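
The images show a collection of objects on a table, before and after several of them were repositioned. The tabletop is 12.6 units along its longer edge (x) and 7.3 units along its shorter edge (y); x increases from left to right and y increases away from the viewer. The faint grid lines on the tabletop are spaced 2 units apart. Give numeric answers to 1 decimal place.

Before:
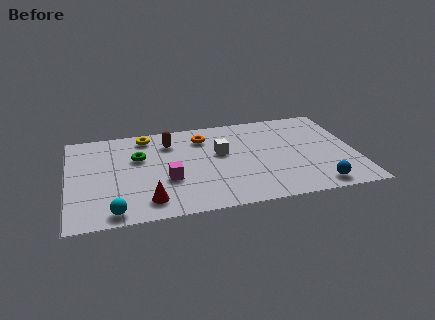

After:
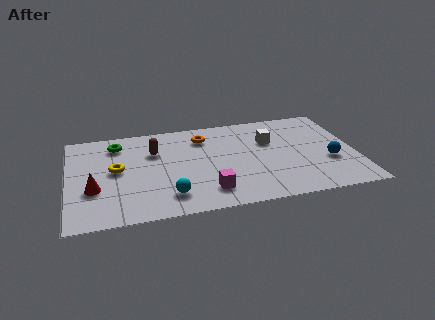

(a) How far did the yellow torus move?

2.8

The yellow torus was near (3.5, 6.3) before and (2.1, 3.9) after, so it travelled √(1.4² + 2.4²) ≈ 2.8 units.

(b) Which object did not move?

the orange torus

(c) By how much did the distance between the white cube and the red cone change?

+3.6

They were about 4.5 units apart before and 8.1 after — 3.6 units further apart.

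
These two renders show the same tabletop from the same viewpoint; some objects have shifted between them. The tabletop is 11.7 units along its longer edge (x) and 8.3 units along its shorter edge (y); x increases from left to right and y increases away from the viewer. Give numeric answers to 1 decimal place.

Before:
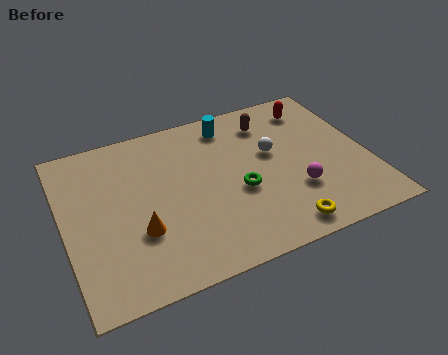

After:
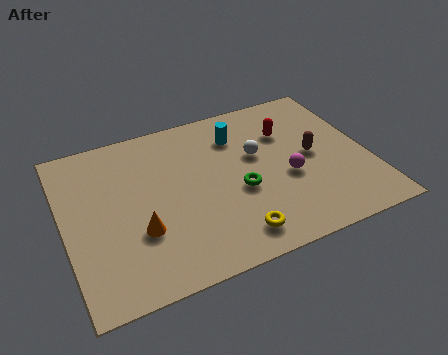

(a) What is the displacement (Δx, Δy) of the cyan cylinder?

(0.2, -0.7)

The cyan cylinder was at about (6.7, 7.0) and moved to about (6.9, 6.3).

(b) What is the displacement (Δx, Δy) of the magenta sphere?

(-0.2, 0.8)

The magenta sphere was at about (8.7, 2.6) and moved to about (8.5, 3.4).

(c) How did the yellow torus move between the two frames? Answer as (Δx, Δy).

(-1.8, 0.3)

The yellow torus started near (7.9, 1.0) and ended near (6.1, 1.3).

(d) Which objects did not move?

the green torus and the orange cone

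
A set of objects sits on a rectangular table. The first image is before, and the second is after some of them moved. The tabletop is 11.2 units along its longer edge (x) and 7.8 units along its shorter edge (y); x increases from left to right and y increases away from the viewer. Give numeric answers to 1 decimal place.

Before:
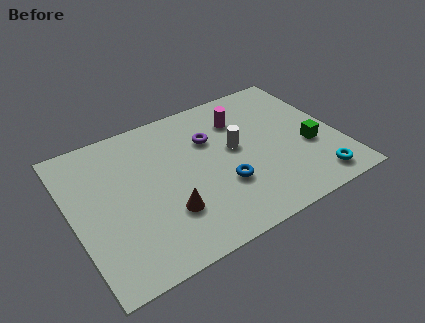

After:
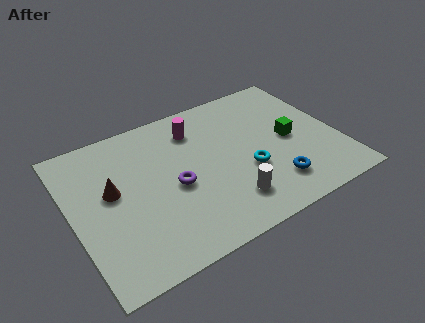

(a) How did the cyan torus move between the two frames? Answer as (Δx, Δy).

(-2.6, 1.8)

The cyan torus started near (9.8, 1.1) and ended near (7.2, 2.9).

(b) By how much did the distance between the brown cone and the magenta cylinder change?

-0.9

The distance was about 5.1 in the first image and 4.2 in the second, so they moved 0.9 units closer together.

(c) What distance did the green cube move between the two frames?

1.1

From (9.9, 3.0) to (9.2, 3.8), the green cube covered √(0.7² + 0.8²) ≈ 1.1 units.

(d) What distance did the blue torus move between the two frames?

2.2

The blue torus was near (6.1, 2.6) before and (8.1, 1.7) after, so it travelled √(2.0² + 0.9²) ≈ 2.2 units.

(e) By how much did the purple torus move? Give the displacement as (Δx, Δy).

(-1.8, -1.8)

The purple torus was at about (6.0, 5.3) and moved to about (4.2, 3.5).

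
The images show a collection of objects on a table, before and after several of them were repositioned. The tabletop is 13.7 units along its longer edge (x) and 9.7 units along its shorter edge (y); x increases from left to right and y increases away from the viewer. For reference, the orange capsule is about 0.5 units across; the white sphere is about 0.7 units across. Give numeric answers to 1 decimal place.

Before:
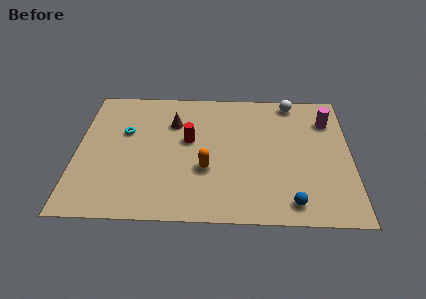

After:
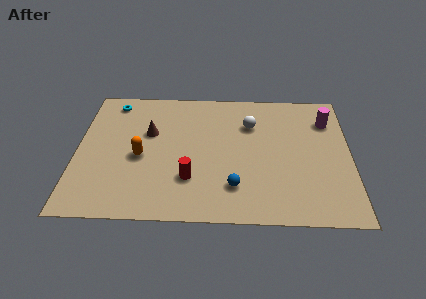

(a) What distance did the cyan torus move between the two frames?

2.4

The cyan torus was near (2.4, 6.1) before and (1.7, 8.4) after, so it travelled √(0.7² + 2.3²) ≈ 2.4 units.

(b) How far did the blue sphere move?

3.0

The blue sphere moved from about (10.7, 1.3) to (7.9, 2.3), a distance of √(2.8² + 1.0²) ≈ 3.0.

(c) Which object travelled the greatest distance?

the orange capsule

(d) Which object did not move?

the magenta cylinder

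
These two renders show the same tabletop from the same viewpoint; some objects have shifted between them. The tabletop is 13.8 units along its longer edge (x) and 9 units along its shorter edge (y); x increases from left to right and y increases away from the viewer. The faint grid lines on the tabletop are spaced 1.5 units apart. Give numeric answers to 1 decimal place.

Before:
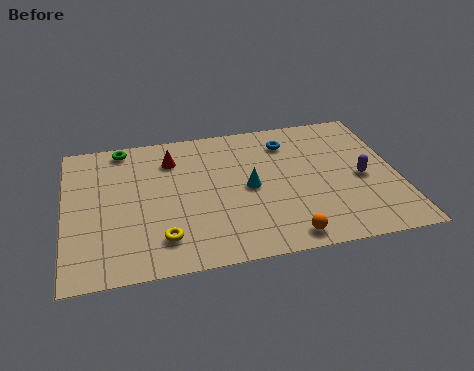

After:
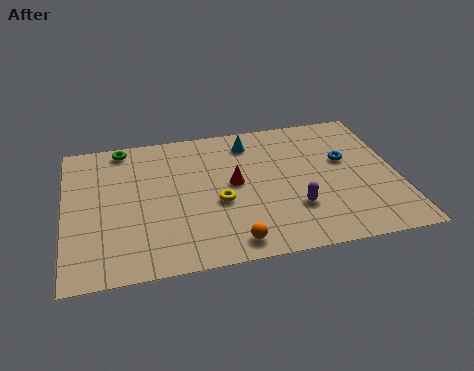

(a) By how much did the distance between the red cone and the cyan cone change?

-1.3

Before: roughly 4.0 units apart; after: 2.7. That's 1.3 units closer together.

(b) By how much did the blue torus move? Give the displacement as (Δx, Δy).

(2.3, -1.7)

The blue torus was at about (9.4, 7.1) and moved to about (11.7, 5.4).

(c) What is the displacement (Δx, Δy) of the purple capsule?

(-2.9, -1.4)

The purple capsule started near (12.3, 4.1) and ended near (9.4, 2.7).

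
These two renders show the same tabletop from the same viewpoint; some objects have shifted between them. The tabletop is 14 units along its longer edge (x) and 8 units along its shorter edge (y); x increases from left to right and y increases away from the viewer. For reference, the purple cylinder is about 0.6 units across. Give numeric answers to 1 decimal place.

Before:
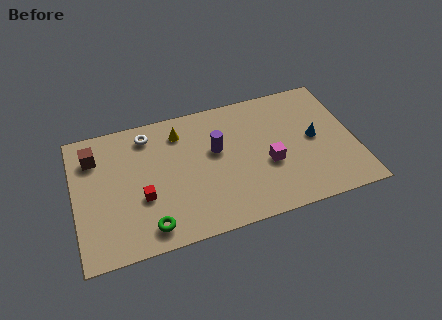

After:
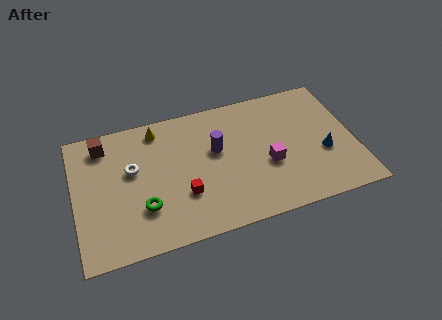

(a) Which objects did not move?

the magenta cube and the purple cylinder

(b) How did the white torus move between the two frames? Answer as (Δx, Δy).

(-0.9, -1.9)

The white torus started near (3.8, 6.7) and ended near (2.9, 4.8).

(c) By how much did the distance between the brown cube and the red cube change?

+1.7

Before: roughly 3.8 units apart; after: 5.5. That's 1.7 units further apart.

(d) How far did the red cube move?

2.0

The red cube moved from about (3.3, 3.0) to (5.3, 2.6), a distance of √(2.0² + 0.4²) ≈ 2.0.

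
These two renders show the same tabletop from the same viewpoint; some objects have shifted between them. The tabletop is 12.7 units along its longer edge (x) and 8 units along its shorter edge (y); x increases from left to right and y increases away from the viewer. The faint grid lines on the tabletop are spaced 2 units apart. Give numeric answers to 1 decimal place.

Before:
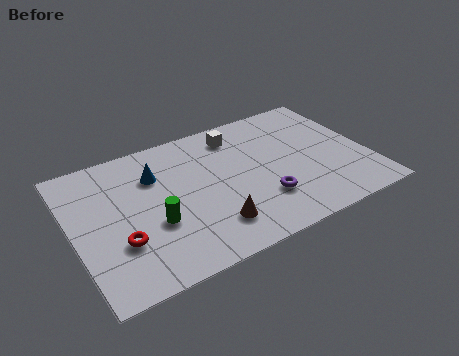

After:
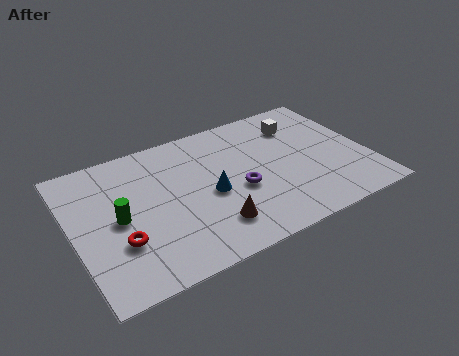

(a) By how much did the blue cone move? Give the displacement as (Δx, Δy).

(2.1, -2.1)

From the two frames, the blue cone sits at roughly (3.7, 5.7) before and (5.8, 3.6) after.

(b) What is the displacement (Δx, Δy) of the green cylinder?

(-1.4, 0.9)

From the two frames, the green cylinder sits at roughly (3.3, 3.0) before and (1.9, 3.9) after.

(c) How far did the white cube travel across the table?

2.7

The white cube was near (7.4, 6.6) before and (10.1, 6.1) after, so it travelled √(2.7² + 0.5²) ≈ 2.7 units.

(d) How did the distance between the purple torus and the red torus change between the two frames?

-0.9

Before: roughly 6.1 units apart; after: 5.2. That's 0.9 units closer together.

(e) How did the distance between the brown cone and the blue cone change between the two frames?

-2.5

The distance was about 4.3 in the first image and 1.8 in the second, so they moved 2.5 units closer together.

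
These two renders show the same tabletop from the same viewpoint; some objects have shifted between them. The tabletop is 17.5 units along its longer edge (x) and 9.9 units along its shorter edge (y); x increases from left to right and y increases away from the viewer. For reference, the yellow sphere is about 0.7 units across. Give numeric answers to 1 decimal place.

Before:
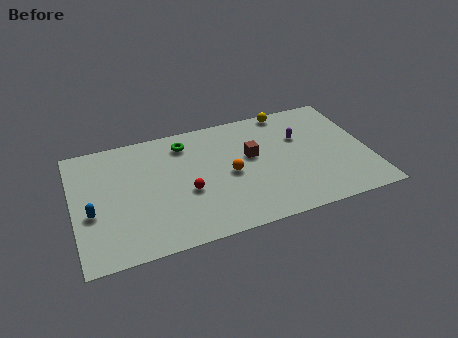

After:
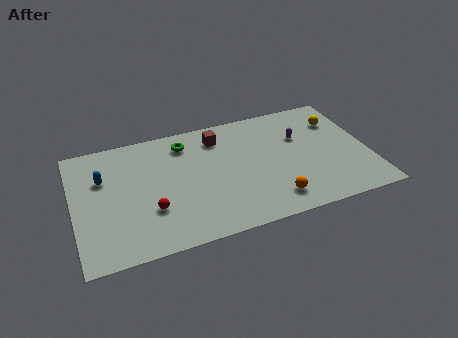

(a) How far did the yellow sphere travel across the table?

3.4

The yellow sphere moved from about (13.1, 9.1) to (16.0, 7.3), a distance of √(2.9² + 1.8²) ≈ 3.4.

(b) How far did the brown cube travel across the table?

2.8

From (10.6, 5.8) to (8.8, 8.0), the brown cube covered √(1.8² + 2.2²) ≈ 2.8 units.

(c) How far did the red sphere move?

2.3

From (6.6, 4.0) to (4.4, 3.2), the red sphere covered √(2.2² + 0.8²) ≈ 2.3 units.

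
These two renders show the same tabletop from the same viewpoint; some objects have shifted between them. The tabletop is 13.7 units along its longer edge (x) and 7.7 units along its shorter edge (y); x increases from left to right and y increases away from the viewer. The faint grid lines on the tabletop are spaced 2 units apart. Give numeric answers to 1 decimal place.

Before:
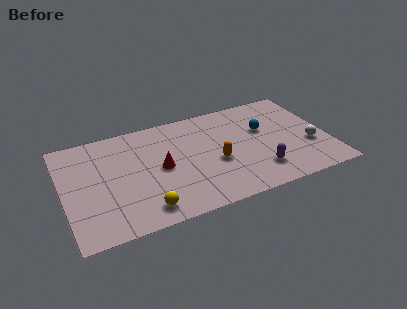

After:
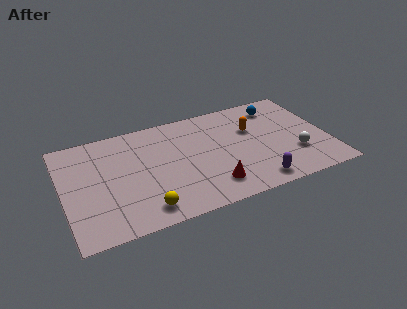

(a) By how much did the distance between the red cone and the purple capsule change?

-3.0

They were about 5.3 units apart before and 2.3 after — 3.0 units closer together.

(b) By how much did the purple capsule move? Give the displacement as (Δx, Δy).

(-0.3, -0.8)

From the two frames, the purple capsule sits at roughly (9.9, 1.8) before and (9.6, 1.0) after.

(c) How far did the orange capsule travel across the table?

2.8

From (7.8, 3.2) to (9.9, 5.0), the orange capsule covered √(2.1² + 1.8²) ≈ 2.8 units.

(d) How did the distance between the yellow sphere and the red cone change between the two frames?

+0.7

The distance was about 2.8 in the first image and 3.5 in the second, so they moved 0.7 units further apart.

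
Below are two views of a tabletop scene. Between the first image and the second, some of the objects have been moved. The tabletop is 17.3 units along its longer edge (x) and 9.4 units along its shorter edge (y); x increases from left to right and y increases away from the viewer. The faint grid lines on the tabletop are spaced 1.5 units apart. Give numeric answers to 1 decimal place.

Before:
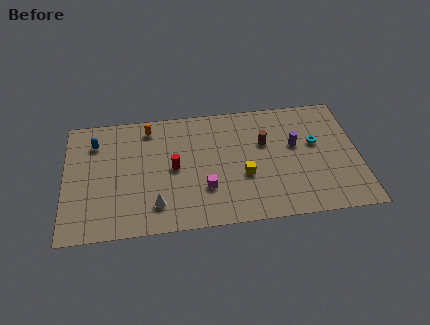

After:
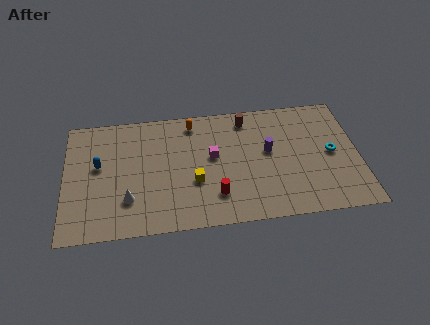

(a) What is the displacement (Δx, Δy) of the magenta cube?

(0.5, 2.4)

The magenta cube was at about (8.2, 2.9) and moved to about (8.7, 5.3).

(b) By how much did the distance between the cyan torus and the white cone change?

+2.0

Before: roughly 10.2 units apart; after: 12.2. That's 2.0 units further apart.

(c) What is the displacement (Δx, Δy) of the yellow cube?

(-2.9, -0.1)

The yellow cube was at about (10.5, 3.6) and moved to about (7.6, 3.5).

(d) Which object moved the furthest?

the red cylinder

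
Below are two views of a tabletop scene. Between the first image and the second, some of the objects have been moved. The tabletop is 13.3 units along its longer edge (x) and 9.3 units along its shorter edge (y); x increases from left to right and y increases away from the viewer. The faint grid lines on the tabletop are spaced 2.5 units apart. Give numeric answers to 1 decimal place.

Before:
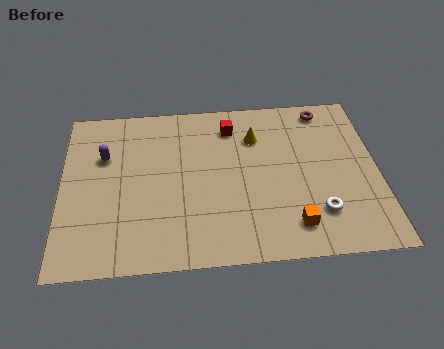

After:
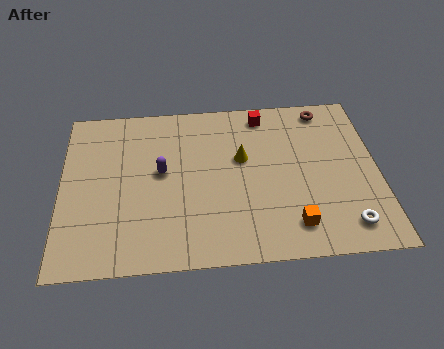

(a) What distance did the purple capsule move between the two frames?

2.6

The purple capsule moved from about (1.8, 6.2) to (4.2, 5.1), a distance of √(2.4² + 1.1²) ≈ 2.6.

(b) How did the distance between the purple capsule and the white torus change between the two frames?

-1.3

Before: roughly 9.7 units apart; after: 8.4. That's 1.3 units closer together.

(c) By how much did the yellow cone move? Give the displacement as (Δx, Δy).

(-0.6, -1.2)

From the two frames, the yellow cone sits at roughly (8.2, 6.8) before and (7.6, 5.6) after.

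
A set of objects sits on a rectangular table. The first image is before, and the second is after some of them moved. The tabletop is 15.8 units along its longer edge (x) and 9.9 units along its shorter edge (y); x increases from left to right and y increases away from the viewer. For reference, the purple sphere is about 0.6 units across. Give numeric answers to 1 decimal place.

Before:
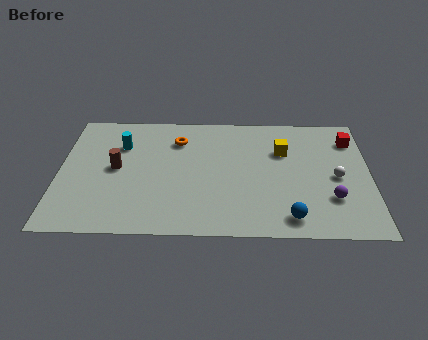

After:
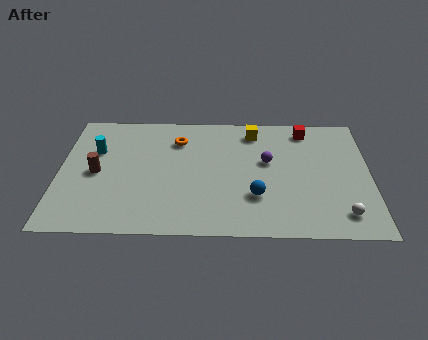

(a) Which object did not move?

the orange torus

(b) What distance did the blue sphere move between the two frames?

2.3

From (11.7, 1.4) to (10.0, 3.0), the blue sphere covered √(1.7² + 1.6²) ≈ 2.3 units.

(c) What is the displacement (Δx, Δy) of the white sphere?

(0.2, -2.9)

The white sphere was at about (14.1, 4.6) and moved to about (14.3, 1.7).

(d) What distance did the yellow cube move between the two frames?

2.2

The yellow cube was near (11.4, 6.7) before and (9.9, 8.3) after, so it travelled √(1.5² + 1.6²) ≈ 2.2 units.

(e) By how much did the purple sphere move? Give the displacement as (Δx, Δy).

(-3.2, 2.9)

From the two frames, the purple sphere sits at roughly (13.8, 2.9) before and (10.6, 5.8) after.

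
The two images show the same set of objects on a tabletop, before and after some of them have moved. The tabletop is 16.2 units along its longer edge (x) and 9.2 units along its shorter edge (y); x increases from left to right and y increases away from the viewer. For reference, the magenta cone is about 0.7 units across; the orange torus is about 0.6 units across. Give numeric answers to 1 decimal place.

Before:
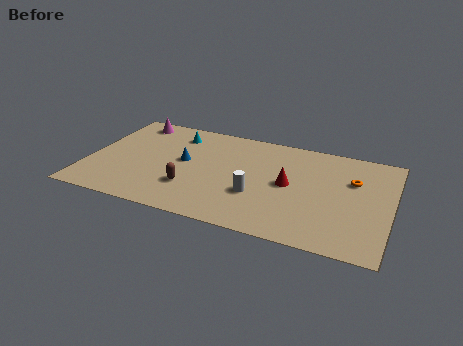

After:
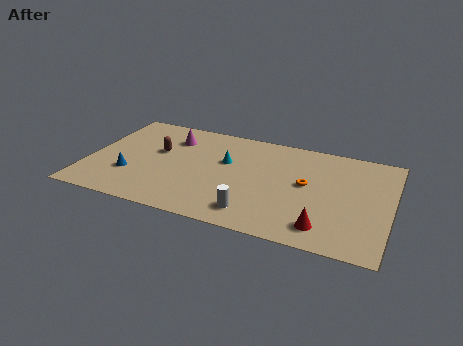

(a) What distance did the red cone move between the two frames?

3.7

From (10.8, 4.7) to (12.9, 1.6), the red cone covered √(2.1² + 3.1²) ≈ 3.7 units.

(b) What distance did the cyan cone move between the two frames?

3.4

The cyan cone was near (4.4, 7.4) before and (7.3, 5.7) after, so it travelled √(2.9² + 1.7²) ≈ 3.4 units.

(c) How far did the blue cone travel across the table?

3.4

From (5.1, 5.0) to (2.4, 2.9), the blue cone covered √(2.7² + 2.1²) ≈ 3.4 units.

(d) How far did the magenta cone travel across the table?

2.5

From (1.9, 8.0) to (4.2, 7.0), the magenta cone covered √(2.3² + 1.0²) ≈ 2.5 units.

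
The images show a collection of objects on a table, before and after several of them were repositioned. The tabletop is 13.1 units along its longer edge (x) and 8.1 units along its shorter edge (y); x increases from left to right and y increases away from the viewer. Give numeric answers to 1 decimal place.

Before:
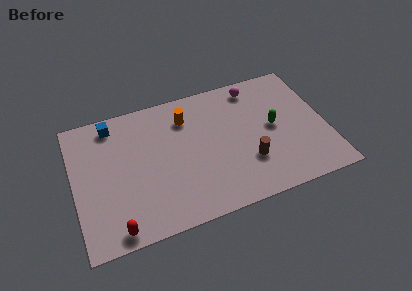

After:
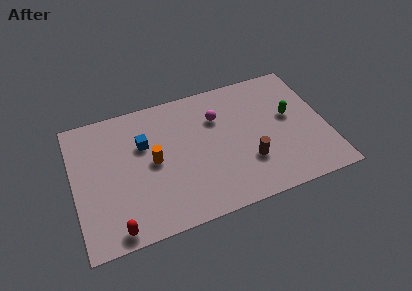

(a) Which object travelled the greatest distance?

the orange cylinder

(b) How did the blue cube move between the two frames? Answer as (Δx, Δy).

(1.5, -1.7)

The blue cube started near (2.2, 7.0) and ended near (3.7, 5.3).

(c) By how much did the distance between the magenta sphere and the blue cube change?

-3.6

Before: roughly 7.5 units apart; after: 3.9. That's 3.6 units closer together.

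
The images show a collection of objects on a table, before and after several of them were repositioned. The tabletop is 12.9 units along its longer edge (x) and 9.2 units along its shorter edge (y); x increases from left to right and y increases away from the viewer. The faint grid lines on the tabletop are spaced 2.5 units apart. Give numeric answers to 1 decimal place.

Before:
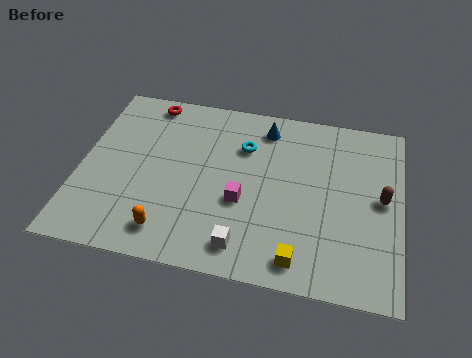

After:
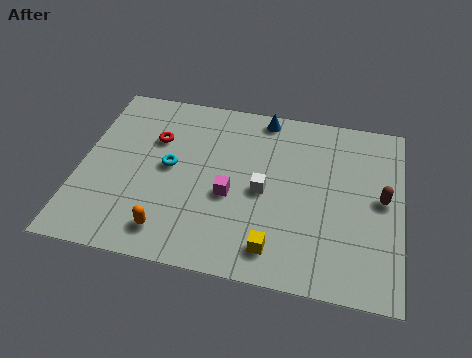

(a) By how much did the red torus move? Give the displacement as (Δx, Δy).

(0.4, -2.0)

The red torus was at about (2.5, 8.2) and moved to about (2.9, 6.2).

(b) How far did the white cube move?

3.0

From (6.8, 1.4) to (7.4, 4.3), the white cube covered √(0.6² + 2.9²) ≈ 3.0 units.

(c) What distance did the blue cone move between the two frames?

0.6

The blue cone was near (7.3, 7.7) before and (7.2, 8.3) after, so it travelled √(0.1² + 0.6²) ≈ 0.6 units.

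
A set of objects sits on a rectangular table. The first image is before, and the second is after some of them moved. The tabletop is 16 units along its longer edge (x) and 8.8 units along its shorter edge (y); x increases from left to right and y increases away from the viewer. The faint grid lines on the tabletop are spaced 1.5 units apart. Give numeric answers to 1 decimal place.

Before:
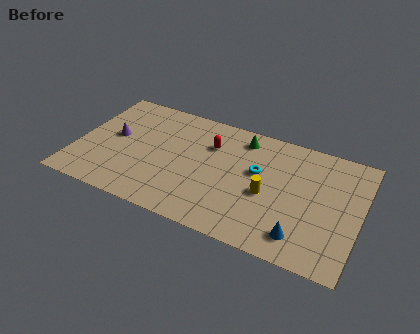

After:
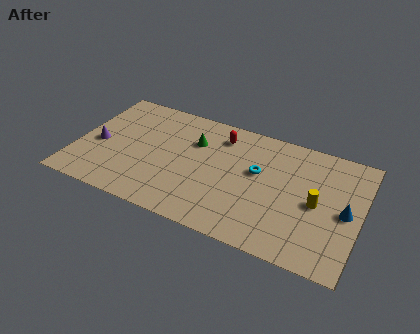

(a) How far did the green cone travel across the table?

2.9

The green cone was near (9.1, 7.4) before and (6.5, 6.1) after, so it travelled √(2.6² + 1.3²) ≈ 2.9 units.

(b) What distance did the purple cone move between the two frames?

1.2

The purple cone was near (2.0, 4.8) before and (1.2, 3.9) after, so it travelled √(0.8² + 0.9²) ≈ 1.2 units.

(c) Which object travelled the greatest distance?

the blue cone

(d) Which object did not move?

the cyan torus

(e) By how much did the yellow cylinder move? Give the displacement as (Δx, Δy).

(2.7, 0.4)

The yellow cylinder started near (10.9, 3.8) and ended near (13.6, 4.2).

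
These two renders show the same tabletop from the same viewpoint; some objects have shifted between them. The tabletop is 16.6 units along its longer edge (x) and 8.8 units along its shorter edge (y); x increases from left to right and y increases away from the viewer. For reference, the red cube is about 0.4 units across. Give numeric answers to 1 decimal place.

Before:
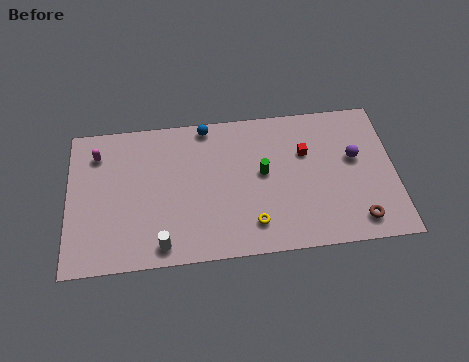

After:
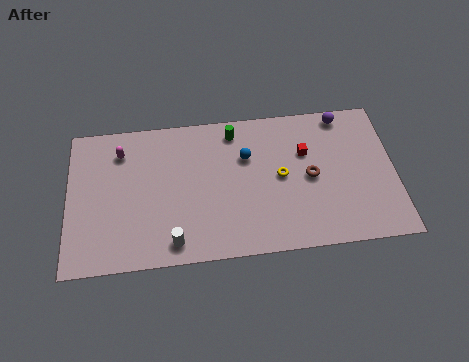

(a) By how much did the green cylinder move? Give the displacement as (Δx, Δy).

(-1.4, 2.7)

The green cylinder started near (9.9, 4.8) and ended near (8.5, 7.5).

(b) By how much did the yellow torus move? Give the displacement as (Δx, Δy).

(1.5, 2.7)

From the two frames, the yellow torus sits at roughly (9.3, 1.8) before and (10.8, 4.5) after.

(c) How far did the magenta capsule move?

1.2

The magenta capsule was near (1.5, 6.9) before and (2.7, 6.9) after, so it travelled √(1.2² + 0.0²) ≈ 1.2 units.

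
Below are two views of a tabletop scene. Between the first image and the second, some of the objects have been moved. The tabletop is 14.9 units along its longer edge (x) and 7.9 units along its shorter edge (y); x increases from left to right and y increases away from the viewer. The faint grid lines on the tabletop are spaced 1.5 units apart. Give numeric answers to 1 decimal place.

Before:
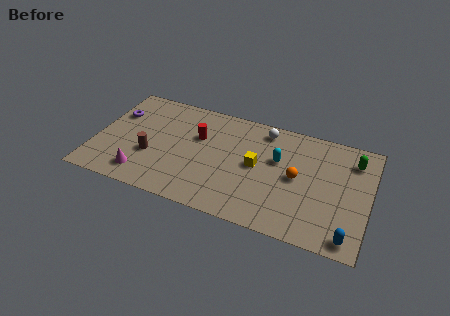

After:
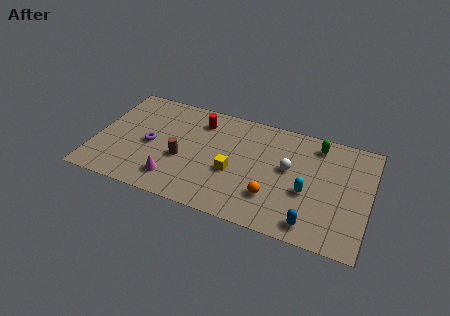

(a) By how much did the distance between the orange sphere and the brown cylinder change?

-2.9

Before: roughly 8.0 units apart; after: 5.1. That's 2.9 units closer together.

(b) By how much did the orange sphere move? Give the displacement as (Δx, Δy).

(-1.2, -1.8)

From the two frames, the orange sphere sits at roughly (11.0, 4.0) before and (9.8, 2.2) after.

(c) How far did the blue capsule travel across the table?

2.0

The blue capsule was near (14.0, 0.9) before and (12.0, 1.1) after, so it travelled √(2.0² + 0.2²) ≈ 2.0 units.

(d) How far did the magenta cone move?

1.7

The magenta cone moved from about (2.8, 1.4) to (4.5, 1.6), a distance of √(1.7² + 0.2²) ≈ 1.7.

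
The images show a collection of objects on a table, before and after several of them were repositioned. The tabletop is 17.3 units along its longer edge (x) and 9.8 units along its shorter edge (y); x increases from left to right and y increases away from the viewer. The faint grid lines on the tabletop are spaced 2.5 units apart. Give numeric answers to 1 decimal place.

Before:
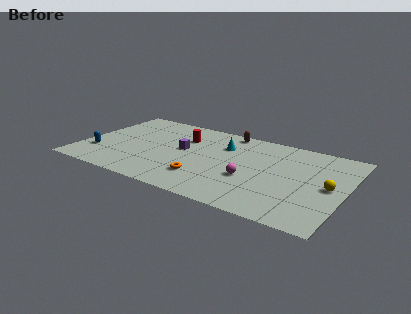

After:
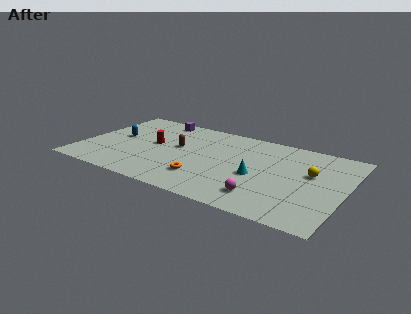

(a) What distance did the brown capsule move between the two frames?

4.4

From (9.1, 8.9) to (6.2, 5.6), the brown capsule covered √(2.9² + 3.3²) ≈ 4.4 units.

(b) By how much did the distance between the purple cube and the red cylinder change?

+1.9

They were about 1.5 units apart before and 3.4 after — 1.9 units further apart.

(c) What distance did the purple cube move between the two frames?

4.0

From (6.6, 5.4) to (4.3, 8.7), the purple cube covered √(2.3² + 3.3²) ≈ 4.0 units.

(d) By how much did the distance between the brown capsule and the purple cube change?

-0.7

Before: roughly 4.3 units apart; after: 3.6. That's 0.7 units closer together.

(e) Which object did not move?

the orange torus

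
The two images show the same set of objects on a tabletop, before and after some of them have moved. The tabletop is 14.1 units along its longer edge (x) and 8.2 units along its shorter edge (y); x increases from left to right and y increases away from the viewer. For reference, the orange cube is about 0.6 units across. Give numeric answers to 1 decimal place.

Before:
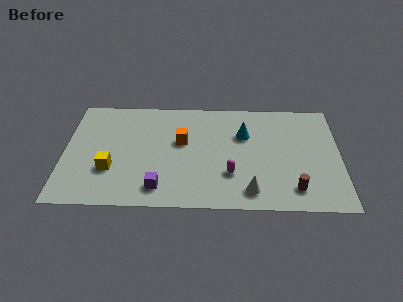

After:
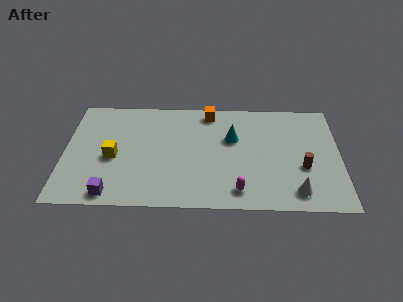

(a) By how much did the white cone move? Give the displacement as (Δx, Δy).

(2.3, 0.0)

The white cone started near (9.5, 1.3) and ended near (11.8, 1.3).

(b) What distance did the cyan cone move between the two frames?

0.7

The cyan cone was near (9.2, 5.5) before and (8.6, 5.2) after, so it travelled √(0.6² + 0.3²) ≈ 0.7 units.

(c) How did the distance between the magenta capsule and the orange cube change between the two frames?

+2.6

They were about 3.5 units apart before and 6.1 after — 2.6 units further apart.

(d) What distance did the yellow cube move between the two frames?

0.9

The yellow cube was near (2.4, 2.7) before and (2.5, 3.6) after, so it travelled √(0.1² + 0.9²) ≈ 0.9 units.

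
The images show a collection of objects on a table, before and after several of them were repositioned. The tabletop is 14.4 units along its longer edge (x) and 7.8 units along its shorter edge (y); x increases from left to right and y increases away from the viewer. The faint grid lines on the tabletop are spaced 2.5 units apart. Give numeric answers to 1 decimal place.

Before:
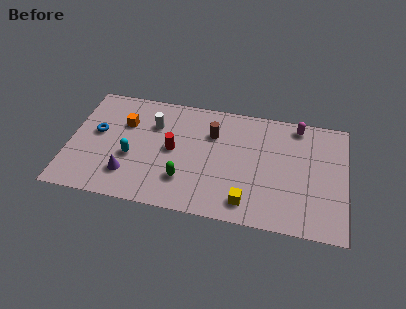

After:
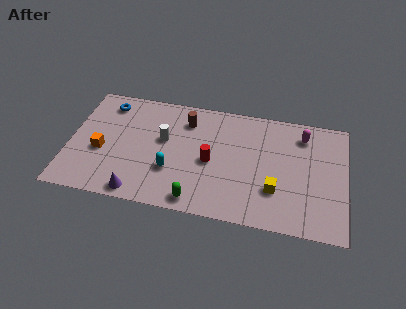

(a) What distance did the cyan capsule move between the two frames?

2.2

The cyan capsule was near (3.3, 3.1) before and (5.4, 2.6) after, so it travelled √(2.1² + 0.5²) ≈ 2.2 units.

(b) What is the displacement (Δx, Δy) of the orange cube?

(-1.1, -2.1)

From the two frames, the orange cube sits at roughly (2.8, 5.3) before and (1.7, 3.2) after.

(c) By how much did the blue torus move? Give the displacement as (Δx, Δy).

(0.4, 2.1)

The blue torus was at about (1.4, 4.4) and moved to about (1.8, 6.5).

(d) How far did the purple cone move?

1.3

The purple cone moved from about (3.2, 1.9) to (3.8, 0.8), a distance of √(0.6² + 1.1²) ≈ 1.3.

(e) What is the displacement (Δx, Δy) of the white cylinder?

(0.6, -0.9)

From the two frames, the white cylinder sits at roughly (4.3, 5.5) before and (4.9, 4.6) after.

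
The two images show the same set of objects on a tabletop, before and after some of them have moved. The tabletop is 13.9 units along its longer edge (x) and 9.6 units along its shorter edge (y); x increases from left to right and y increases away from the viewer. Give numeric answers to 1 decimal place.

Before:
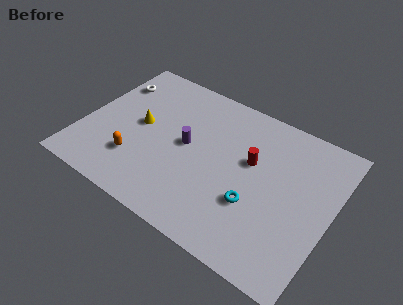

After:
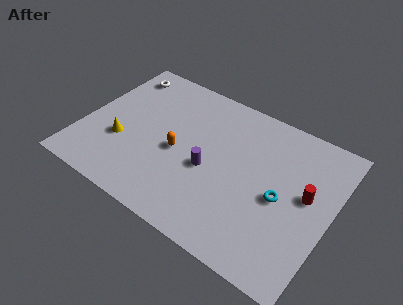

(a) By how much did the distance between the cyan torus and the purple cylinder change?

-0.4

The distance was about 4.4 in the first image and 4.0 in the second, so they moved 0.4 units closer together.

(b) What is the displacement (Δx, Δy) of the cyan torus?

(1.3, 1.1)

The cyan torus started near (9.9, 3.3) and ended near (11.2, 4.4).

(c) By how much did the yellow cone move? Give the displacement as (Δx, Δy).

(-0.8, -1.6)

The yellow cone was at about (3.1, 5.0) and moved to about (2.3, 3.4).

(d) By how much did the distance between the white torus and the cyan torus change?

+0.9

The distance was about 9.7 in the first image and 10.6 in the second, so they moved 0.9 units further apart.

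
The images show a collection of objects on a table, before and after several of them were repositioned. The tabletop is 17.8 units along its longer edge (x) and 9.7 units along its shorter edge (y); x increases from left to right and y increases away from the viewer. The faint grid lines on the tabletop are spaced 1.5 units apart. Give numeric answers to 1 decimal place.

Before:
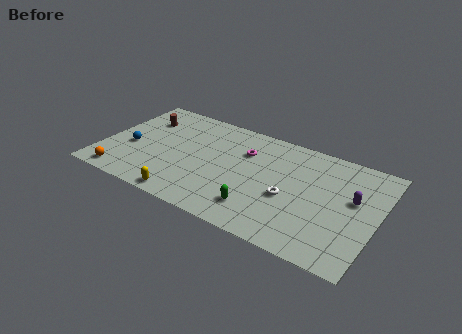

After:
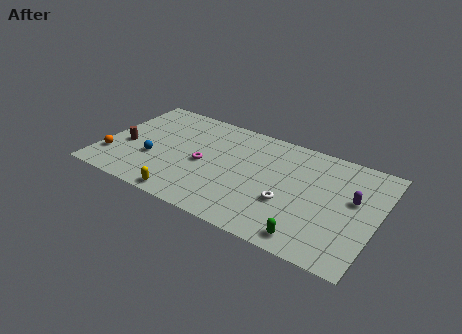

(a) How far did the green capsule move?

3.5

The green capsule was near (10.6, 2.1) before and (14.0, 1.2) after, so it travelled √(3.4² + 0.9²) ≈ 3.5 units.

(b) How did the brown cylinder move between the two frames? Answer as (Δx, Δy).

(-0.6, -3.1)

The brown cylinder was at about (2.1, 7.1) and moved to about (1.5, 4.0).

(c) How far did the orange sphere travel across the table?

1.7

From (1.7, 1.1) to (0.8, 2.5), the orange sphere covered √(0.9² + 1.4²) ≈ 1.7 units.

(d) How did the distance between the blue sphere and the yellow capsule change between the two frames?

-1.5

They were about 5.2 units apart before and 3.7 after — 1.5 units closer together.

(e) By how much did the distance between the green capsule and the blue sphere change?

+1.8

They were about 9.0 units apart before and 10.8 after — 1.8 units further apart.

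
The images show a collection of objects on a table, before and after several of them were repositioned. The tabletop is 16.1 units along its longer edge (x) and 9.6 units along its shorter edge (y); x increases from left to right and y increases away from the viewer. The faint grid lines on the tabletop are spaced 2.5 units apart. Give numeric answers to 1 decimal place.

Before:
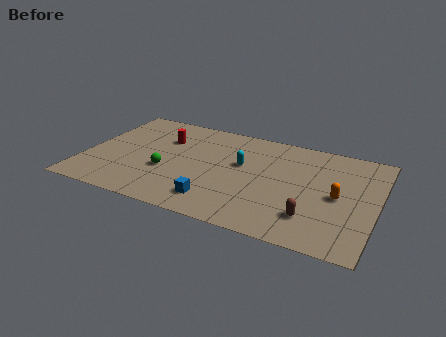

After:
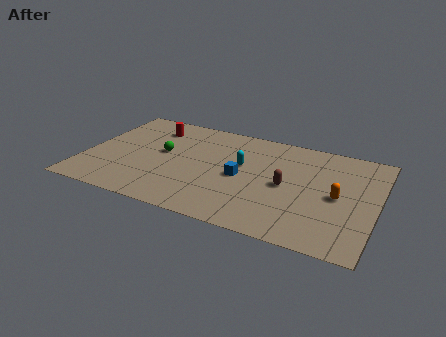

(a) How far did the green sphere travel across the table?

1.7

The green sphere moved from about (4.6, 3.6) to (4.2, 5.3), a distance of √(0.4² + 1.7²) ≈ 1.7.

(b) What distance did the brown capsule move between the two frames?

2.8

From (12.8, 2.3) to (11.2, 4.6), the brown capsule covered √(1.6² + 2.3²) ≈ 2.8 units.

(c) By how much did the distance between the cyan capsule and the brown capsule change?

-2.6

The distance was about 5.4 in the first image and 2.8 in the second, so they moved 2.6 units closer together.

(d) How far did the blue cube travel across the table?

2.9

From (7.6, 1.8) to (8.7, 4.5), the blue cube covered √(1.1² + 2.7²) ≈ 2.9 units.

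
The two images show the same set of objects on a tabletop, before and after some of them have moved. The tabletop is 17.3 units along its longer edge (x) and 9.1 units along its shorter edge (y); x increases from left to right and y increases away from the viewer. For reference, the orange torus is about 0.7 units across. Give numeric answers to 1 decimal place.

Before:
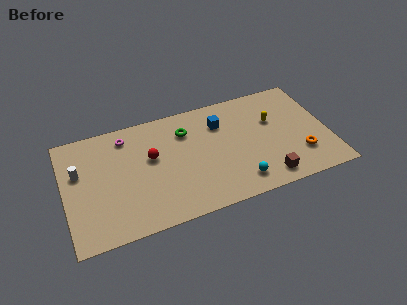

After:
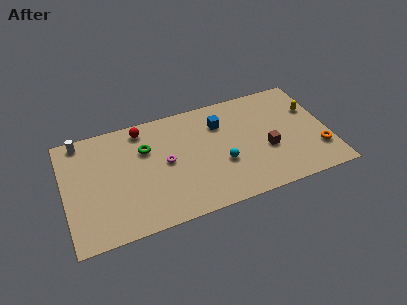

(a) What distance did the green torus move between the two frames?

2.8

The green torus moved from about (8.1, 6.8) to (5.4, 6.2), a distance of √(2.7² + 0.6²) ≈ 2.8.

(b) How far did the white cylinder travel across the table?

2.5

The white cylinder moved from about (1.0, 5.7) to (1.3, 8.2), a distance of √(0.3² + 2.5²) ≈ 2.5.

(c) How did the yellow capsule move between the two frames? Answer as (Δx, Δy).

(2.6, 0.2)

The yellow capsule started near (13.8, 5.8) and ended near (16.4, 6.0).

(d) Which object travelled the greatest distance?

the magenta torus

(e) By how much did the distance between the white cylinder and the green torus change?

-2.6

They were about 7.2 units apart before and 4.6 after — 2.6 units closer together.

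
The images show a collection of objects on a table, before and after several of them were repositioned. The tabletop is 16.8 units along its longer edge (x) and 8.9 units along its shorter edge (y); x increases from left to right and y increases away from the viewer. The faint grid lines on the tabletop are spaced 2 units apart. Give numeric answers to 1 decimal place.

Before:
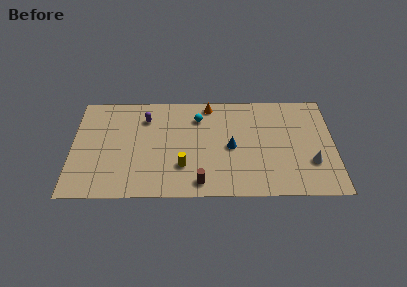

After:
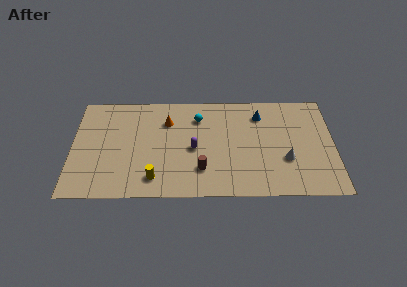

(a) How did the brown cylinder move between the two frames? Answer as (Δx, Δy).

(0.1, 1.1)

The brown cylinder was at about (8.2, 1.2) and moved to about (8.3, 2.3).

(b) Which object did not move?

the cyan sphere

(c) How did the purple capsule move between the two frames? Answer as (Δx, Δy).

(3.1, -2.7)

The purple capsule started near (4.7, 6.8) and ended near (7.8, 4.1).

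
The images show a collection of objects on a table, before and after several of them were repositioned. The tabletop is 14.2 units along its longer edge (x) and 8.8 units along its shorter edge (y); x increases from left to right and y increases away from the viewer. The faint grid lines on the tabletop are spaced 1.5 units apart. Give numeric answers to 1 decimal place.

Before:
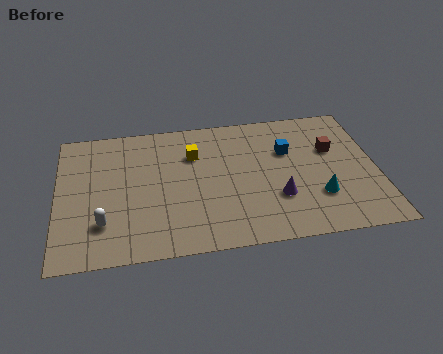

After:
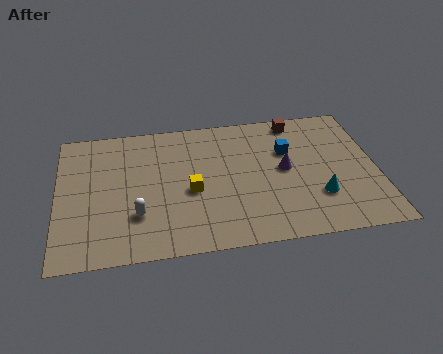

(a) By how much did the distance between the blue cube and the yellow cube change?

+0.6

The distance was about 4.2 in the first image and 4.8 in the second, so they moved 0.6 units further apart.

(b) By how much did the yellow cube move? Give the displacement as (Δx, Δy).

(-0.2, -2.4)

The yellow cube was at about (6.1, 6.2) and moved to about (5.9, 3.8).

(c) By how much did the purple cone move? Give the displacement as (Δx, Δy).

(0.4, 1.8)

The purple cone started near (9.7, 2.8) and ended near (10.1, 4.6).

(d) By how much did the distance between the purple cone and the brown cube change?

-0.5

Before: roughly 3.8 units apart; after: 3.3. That's 0.5 units closer together.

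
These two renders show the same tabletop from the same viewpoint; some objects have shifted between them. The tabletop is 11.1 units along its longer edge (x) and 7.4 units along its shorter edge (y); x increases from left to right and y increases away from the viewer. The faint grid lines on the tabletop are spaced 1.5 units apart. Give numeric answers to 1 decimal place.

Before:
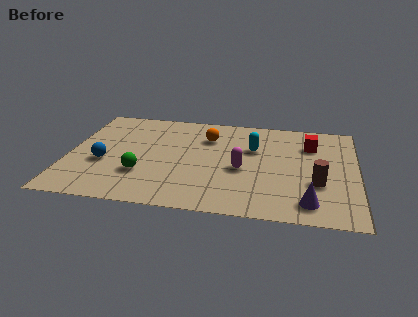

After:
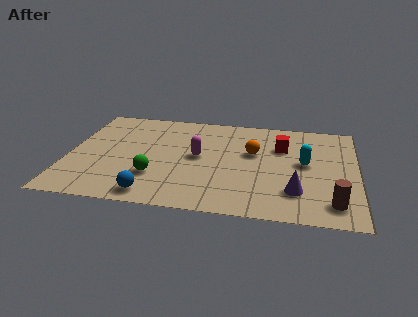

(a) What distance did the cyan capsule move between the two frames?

2.2

The cyan capsule was near (7.1, 4.8) before and (9.1, 4.0) after, so it travelled √(2.0² + 0.8²) ≈ 2.2 units.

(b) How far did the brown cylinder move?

1.4

From (9.6, 2.6) to (10.2, 1.3), the brown cylinder covered √(0.6² + 1.3²) ≈ 1.4 units.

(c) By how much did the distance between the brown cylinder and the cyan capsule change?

-0.4

The distance was about 3.3 in the first image and 2.9 in the second, so they moved 0.4 units closer together.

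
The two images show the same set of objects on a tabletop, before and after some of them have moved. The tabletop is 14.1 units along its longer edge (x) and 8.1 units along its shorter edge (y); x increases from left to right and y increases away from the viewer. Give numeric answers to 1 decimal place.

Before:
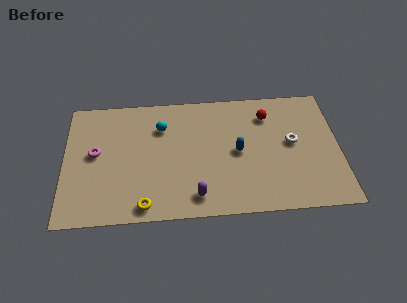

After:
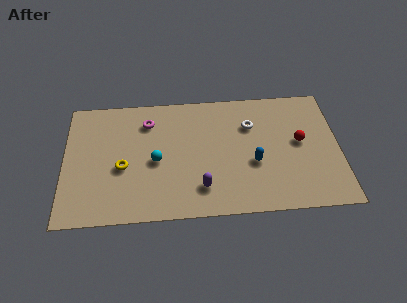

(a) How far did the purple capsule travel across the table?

0.6

The purple capsule was near (6.7, 1.3) before and (7.0, 1.8) after, so it travelled √(0.3² + 0.5²) ≈ 0.6 units.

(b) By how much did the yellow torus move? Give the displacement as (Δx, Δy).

(-1.1, 2.5)

The yellow torus started near (4.1, 0.9) and ended near (3.0, 3.4).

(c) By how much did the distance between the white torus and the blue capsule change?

-0.3

Before: roughly 2.8 units apart; after: 2.5. That's 0.3 units closer together.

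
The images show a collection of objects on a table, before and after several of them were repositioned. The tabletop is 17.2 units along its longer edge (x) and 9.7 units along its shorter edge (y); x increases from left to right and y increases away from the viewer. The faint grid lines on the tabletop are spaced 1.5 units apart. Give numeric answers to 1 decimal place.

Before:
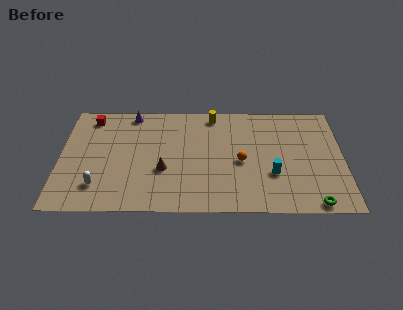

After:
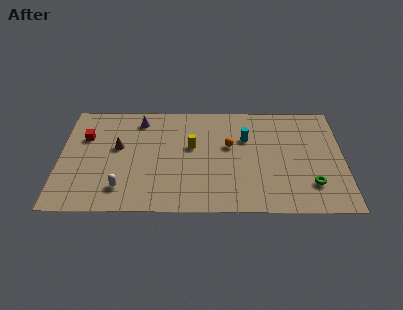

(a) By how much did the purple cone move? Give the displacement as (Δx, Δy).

(0.5, -0.6)

The purple cone was at about (4.3, 8.7) and moved to about (4.8, 8.1).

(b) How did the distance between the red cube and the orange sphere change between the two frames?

-1.2

The distance was about 10.0 in the first image and 8.8 in the second, so they moved 1.2 units closer together.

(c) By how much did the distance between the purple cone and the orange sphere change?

-2.0

They were about 8.0 units apart before and 6.0 after — 2.0 units closer together.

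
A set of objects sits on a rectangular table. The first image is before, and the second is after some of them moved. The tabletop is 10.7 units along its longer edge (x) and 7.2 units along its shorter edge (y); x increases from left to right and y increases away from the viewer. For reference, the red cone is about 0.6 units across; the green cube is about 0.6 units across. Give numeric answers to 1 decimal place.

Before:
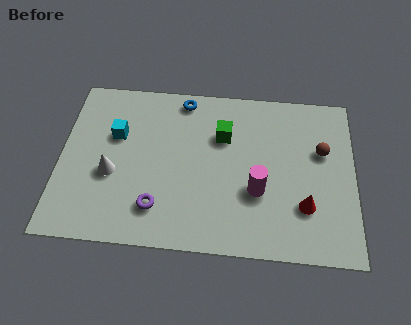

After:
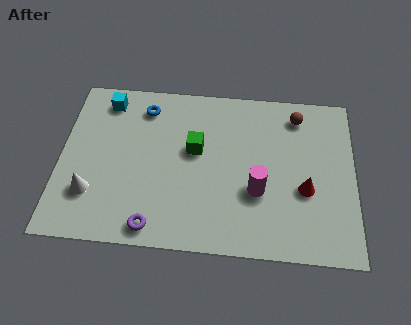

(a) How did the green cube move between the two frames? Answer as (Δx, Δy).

(-1.0, -0.7)

From the two frames, the green cube sits at roughly (5.9, 4.9) before and (4.9, 4.2) after.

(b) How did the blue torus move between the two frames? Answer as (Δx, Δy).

(-1.4, -0.5)

The blue torus was at about (4.4, 6.4) and moved to about (3.0, 5.9).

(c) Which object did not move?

the magenta cylinder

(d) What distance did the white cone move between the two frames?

1.1

From (1.9, 2.9) to (1.2, 2.0), the white cone covered √(0.7² + 0.9²) ≈ 1.1 units.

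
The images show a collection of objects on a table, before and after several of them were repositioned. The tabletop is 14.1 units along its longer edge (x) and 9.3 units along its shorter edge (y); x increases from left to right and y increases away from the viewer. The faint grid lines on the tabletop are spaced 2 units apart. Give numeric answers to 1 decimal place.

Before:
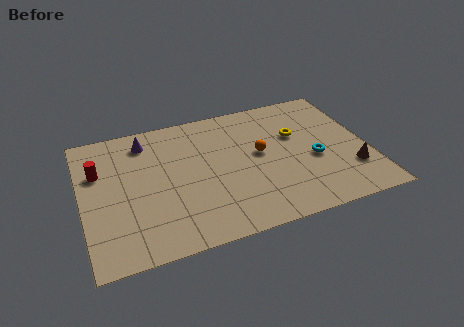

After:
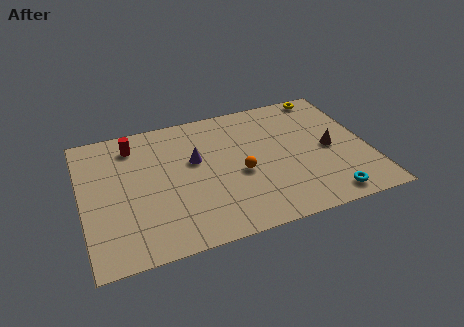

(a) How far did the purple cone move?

3.1

From (3.3, 7.7) to (5.6, 5.6), the purple cone covered √(2.3² + 2.1²) ≈ 3.1 units.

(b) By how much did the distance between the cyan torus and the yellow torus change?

+5.3

They were about 2.1 units apart before and 7.4 after — 5.3 units further apart.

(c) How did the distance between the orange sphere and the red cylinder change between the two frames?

-1.8

The distance was about 8.0 in the first image and 6.2 in the second, so they moved 1.8 units closer together.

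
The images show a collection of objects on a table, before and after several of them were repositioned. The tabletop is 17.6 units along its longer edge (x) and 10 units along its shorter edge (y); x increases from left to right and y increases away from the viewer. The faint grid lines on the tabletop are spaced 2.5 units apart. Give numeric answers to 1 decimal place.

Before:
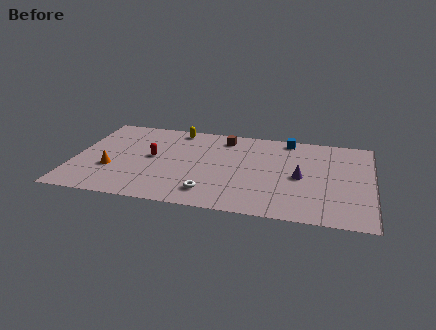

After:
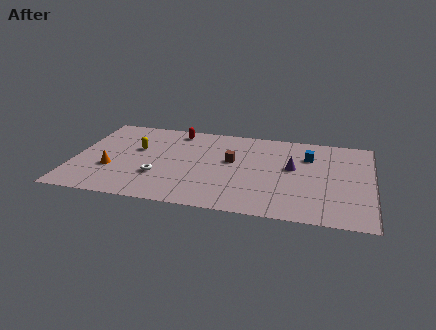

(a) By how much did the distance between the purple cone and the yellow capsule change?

+0.6

The distance was about 8.7 in the first image and 9.3 in the second, so they moved 0.6 units further apart.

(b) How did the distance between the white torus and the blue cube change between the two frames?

+1.3

Before: roughly 8.3 units apart; after: 9.6. That's 1.3 units further apart.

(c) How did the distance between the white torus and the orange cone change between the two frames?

-3.3

Before: roughly 6.1 units apart; after: 2.8. That's 3.3 units closer together.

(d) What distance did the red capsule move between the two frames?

3.6

From (4.6, 5.3) to (5.8, 8.7), the red capsule covered √(1.2² + 3.4²) ≈ 3.6 units.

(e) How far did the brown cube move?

2.7

The brown cube was near (8.7, 8.4) before and (9.3, 5.8) after, so it travelled √(0.6² + 2.6²) ≈ 2.7 units.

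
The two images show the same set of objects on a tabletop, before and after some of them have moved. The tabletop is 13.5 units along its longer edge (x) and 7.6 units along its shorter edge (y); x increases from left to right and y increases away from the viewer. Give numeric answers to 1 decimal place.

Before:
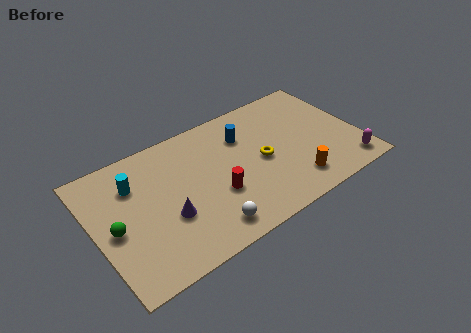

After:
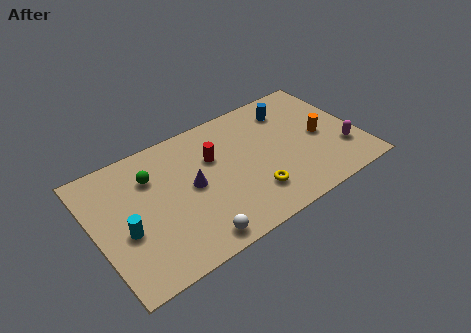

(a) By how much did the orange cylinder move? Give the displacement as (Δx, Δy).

(1.8, 2.1)

The orange cylinder started near (9.8, 1.5) and ended near (11.6, 3.6).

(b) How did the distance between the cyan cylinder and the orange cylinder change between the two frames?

+1.6

Before: roughly 8.6 units apart; after: 10.2. That's 1.6 units further apart.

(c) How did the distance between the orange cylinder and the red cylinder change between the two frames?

+1.6

They were about 4.0 units apart before and 5.6 after — 1.6 units further apart.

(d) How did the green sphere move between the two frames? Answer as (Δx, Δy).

(2.2, 2.0)

The green sphere started near (0.9, 3.5) and ended near (3.1, 5.5).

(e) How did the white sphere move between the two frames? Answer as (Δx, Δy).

(-0.7, -0.3)

The white sphere was at about (5.2, 1.2) and moved to about (4.5, 0.9).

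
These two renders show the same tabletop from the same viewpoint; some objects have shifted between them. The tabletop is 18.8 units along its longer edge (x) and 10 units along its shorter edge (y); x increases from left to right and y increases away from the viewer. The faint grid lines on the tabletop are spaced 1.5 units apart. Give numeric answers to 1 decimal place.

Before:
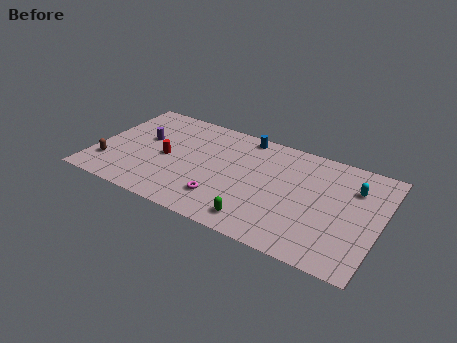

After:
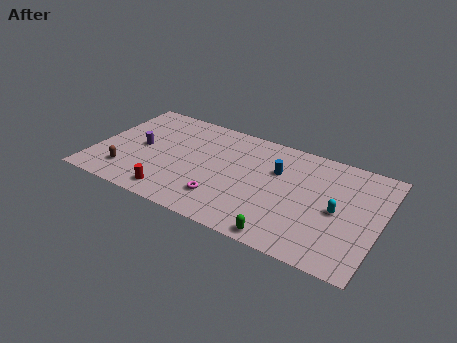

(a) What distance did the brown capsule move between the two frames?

1.3

The brown capsule moved from about (1.1, 2.5) to (2.4, 2.2), a distance of √(1.3² + 0.3²) ≈ 1.3.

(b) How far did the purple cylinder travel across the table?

0.9

The purple cylinder moved from about (3.0, 5.9) to (2.9, 5.0), a distance of √(0.1² + 0.9²) ≈ 0.9.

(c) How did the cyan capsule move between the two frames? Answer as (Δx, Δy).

(-0.8, -2.5)

The cyan capsule was at about (16.9, 7.2) and moved to about (16.1, 4.7).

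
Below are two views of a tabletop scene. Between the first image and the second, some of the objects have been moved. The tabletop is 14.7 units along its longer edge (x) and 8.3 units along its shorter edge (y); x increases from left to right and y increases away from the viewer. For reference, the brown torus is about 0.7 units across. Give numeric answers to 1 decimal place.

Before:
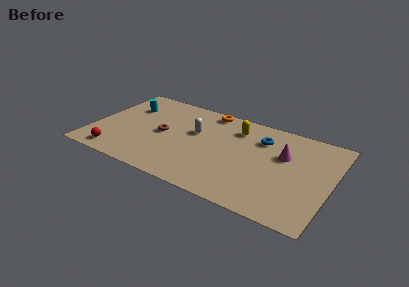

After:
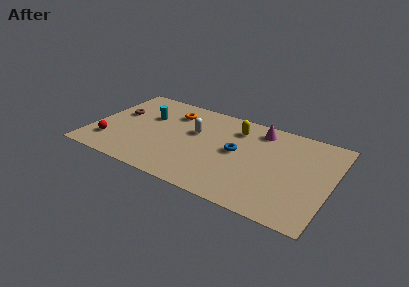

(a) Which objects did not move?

the yellow capsule and the white capsule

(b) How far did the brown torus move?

3.0

The brown torus was near (4.3, 4.1) before and (1.4, 5.0) after, so it travelled √(2.9² + 0.9²) ≈ 3.0 units.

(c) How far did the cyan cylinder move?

1.5

The cyan cylinder was near (1.8, 5.9) before and (3.2, 5.4) after, so it travelled √(1.4² + 0.5²) ≈ 1.5 units.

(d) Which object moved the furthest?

the brown torus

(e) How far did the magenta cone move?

2.4

From (11.7, 5.3) to (10.0, 7.0), the magenta cone covered √(1.7² + 1.7²) ≈ 2.4 units.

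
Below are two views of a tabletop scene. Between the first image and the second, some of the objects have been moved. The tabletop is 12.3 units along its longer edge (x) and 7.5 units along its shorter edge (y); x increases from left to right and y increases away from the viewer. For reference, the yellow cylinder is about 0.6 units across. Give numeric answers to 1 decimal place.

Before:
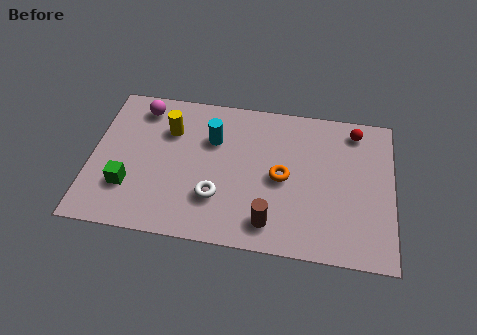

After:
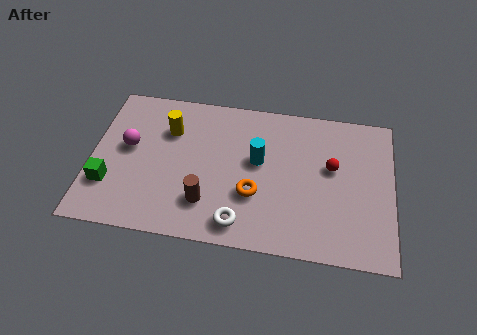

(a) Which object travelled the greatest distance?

the brown cylinder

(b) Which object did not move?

the yellow cylinder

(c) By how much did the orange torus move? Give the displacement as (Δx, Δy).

(-1.1, -1.0)

The orange torus started near (7.8, 3.6) and ended near (6.7, 2.6).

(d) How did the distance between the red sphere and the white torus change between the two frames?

-2.0

They were about 6.9 units apart before and 4.9 after — 2.0 units closer together.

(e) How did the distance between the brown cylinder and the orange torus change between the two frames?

-0.3

They were about 2.3 units apart before and 2.0 after — 0.3 units closer together.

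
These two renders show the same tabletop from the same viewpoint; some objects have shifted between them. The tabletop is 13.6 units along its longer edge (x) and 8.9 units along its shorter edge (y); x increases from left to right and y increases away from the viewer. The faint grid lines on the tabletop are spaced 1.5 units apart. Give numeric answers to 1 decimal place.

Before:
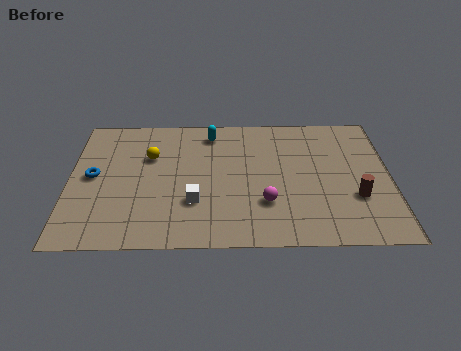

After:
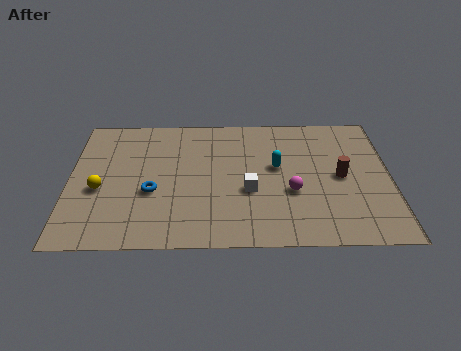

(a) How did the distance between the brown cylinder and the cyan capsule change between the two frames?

-4.8

They were about 7.6 units apart before and 2.8 after — 4.8 units closer together.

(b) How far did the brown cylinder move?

1.5

The brown cylinder was near (12.1, 3.0) before and (11.5, 4.4) after, so it travelled √(0.6² + 1.4²) ≈ 1.5 units.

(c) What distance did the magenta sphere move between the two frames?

1.3

From (8.3, 2.7) to (9.4, 3.4), the magenta sphere covered √(1.1² + 0.7²) ≈ 1.3 units.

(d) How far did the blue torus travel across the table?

2.7

From (1.0, 4.6) to (3.5, 3.5), the blue torus covered √(2.5² + 1.1²) ≈ 2.7 units.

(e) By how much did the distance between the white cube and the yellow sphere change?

+2.7

The distance was about 3.6 in the first image and 6.3 in the second, so they moved 2.7 units further apart.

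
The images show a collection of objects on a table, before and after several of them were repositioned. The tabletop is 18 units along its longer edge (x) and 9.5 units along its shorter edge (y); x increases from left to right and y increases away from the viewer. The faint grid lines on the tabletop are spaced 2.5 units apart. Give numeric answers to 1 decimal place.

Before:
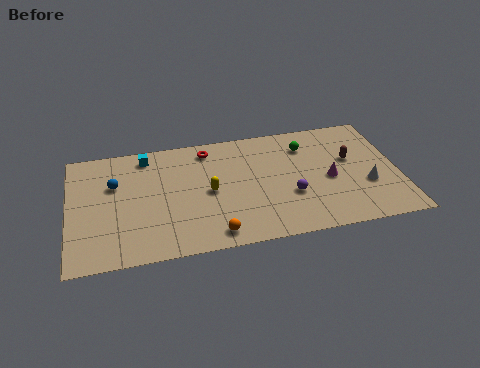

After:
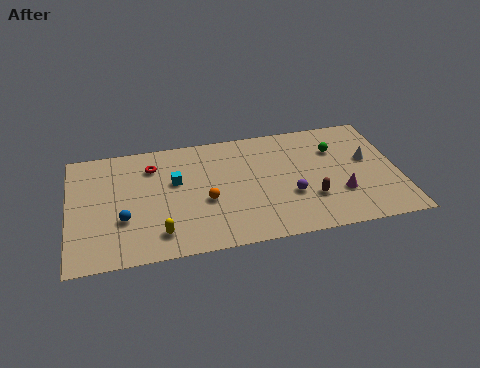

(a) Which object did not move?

the purple sphere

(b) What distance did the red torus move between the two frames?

3.2

From (7.7, 8.1) to (4.6, 7.3), the red torus covered √(3.1² + 0.8²) ≈ 3.2 units.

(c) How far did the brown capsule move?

3.7

The brown capsule was near (15.5, 5.7) before and (13.1, 2.9) after, so it travelled √(2.4² + 2.8²) ≈ 3.7 units.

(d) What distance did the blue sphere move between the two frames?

2.9

From (2.5, 6.2) to (2.9, 3.3), the blue sphere covered √(0.4² + 2.9²) ≈ 2.9 units.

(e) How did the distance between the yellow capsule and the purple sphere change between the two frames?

+2.8

The distance was about 4.6 in the first image and 7.4 in the second, so they moved 2.8 units further apart.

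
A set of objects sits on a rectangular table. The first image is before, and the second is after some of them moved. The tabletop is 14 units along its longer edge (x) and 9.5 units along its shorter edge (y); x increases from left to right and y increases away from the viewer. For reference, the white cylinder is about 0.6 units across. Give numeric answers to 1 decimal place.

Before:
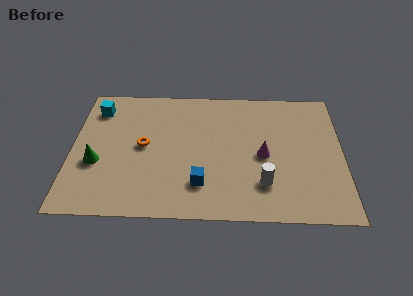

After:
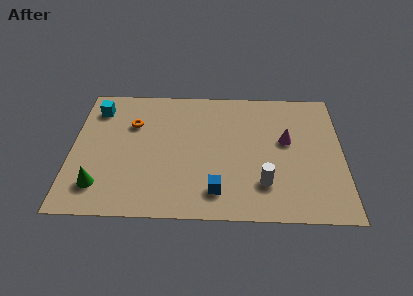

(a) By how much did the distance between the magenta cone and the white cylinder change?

+1.3

Before: roughly 2.0 units apart; after: 3.3. That's 1.3 units further apart.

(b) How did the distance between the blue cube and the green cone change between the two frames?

+0.4

The distance was about 5.6 in the first image and 6.0 in the second, so they moved 0.4 units further apart.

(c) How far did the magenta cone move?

1.6

From (9.9, 4.4) to (11.1, 5.5), the magenta cone covered √(1.2² + 1.1²) ≈ 1.6 units.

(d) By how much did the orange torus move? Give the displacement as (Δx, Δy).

(-0.6, 1.6)

From the two frames, the orange torus sits at roughly (3.7, 4.9) before and (3.1, 6.5) after.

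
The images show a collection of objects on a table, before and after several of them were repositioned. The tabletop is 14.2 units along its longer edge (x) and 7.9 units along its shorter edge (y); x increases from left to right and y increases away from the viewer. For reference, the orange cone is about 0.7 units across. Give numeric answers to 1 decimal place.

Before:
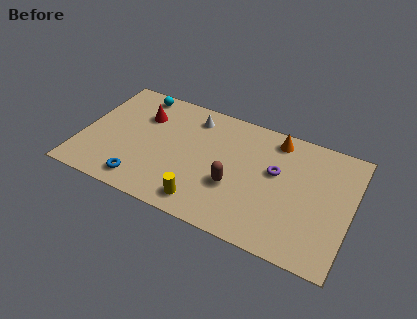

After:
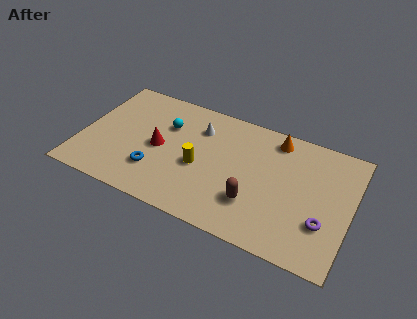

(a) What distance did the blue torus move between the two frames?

1.2

The blue torus moved from about (3.5, 1.2) to (4.1, 2.2), a distance of √(0.6² + 1.0²) ≈ 1.2.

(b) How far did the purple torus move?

3.5

The purple torus was near (10.2, 4.7) before and (12.9, 2.5) after, so it travelled √(2.7² + 2.2²) ≈ 3.5 units.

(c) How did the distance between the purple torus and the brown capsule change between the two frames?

+0.9

The distance was about 2.7 in the first image and 3.6 in the second, so they moved 0.9 units further apart.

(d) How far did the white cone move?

0.7

From (5.6, 6.5) to (6.0, 5.9), the white cone covered √(0.4² + 0.6²) ≈ 0.7 units.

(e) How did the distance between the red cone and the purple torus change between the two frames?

+1.6

They were about 7.3 units apart before and 8.9 after — 1.6 units further apart.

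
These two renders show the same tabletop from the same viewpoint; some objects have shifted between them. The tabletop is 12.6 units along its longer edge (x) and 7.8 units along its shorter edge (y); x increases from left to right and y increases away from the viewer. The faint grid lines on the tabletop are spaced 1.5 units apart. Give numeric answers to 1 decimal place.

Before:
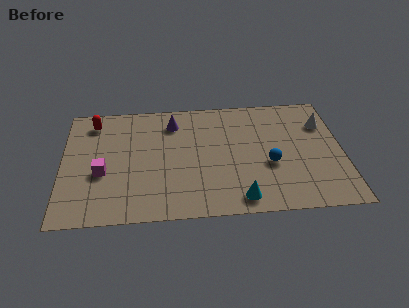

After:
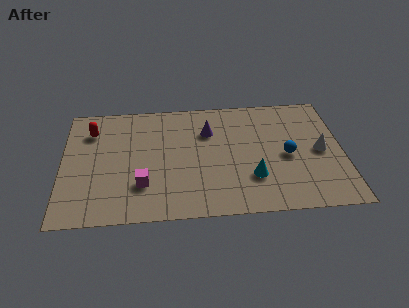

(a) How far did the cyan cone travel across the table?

1.4

From (7.9, 1.0) to (8.5, 2.3), the cyan cone covered √(0.6² + 1.3²) ≈ 1.4 units.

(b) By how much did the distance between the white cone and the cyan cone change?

-2.6

The distance was about 6.0 in the first image and 3.4 in the second, so they moved 2.6 units closer together.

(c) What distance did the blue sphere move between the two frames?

0.9

From (9.3, 3.1) to (10.1, 3.6), the blue sphere covered √(0.8² + 0.5²) ≈ 0.9 units.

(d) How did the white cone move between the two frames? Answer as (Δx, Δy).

(-0.2, -1.8)

From the two frames, the white cone sits at roughly (11.8, 5.6) before and (11.6, 3.8) after.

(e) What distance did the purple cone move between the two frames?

1.7

From (5.0, 6.2) to (6.6, 5.5), the purple cone covered √(1.6² + 0.7²) ≈ 1.7 units.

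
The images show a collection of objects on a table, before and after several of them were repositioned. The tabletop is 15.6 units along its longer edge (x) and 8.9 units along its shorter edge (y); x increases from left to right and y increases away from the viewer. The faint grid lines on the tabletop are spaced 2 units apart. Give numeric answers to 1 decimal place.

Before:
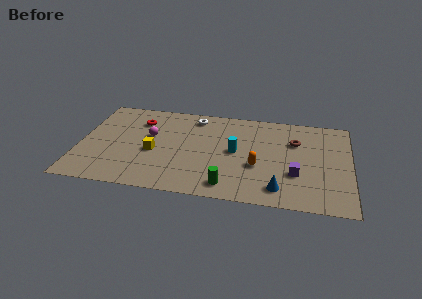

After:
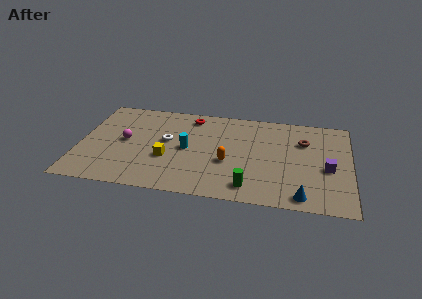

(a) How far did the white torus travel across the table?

3.0

The white torus was near (6.5, 7.6) before and (5.0, 5.0) after, so it travelled √(1.5² + 2.6²) ≈ 3.0 units.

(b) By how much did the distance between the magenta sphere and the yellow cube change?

+1.3

Before: roughly 1.5 units apart; after: 2.8. That's 1.3 units further apart.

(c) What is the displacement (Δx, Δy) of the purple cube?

(1.8, 0.8)

The purple cube started near (12.5, 3.0) and ended near (14.3, 3.8).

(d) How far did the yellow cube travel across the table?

0.9

From (4.3, 3.8) to (5.1, 3.3), the yellow cube covered √(0.8² + 0.5²) ≈ 0.9 units.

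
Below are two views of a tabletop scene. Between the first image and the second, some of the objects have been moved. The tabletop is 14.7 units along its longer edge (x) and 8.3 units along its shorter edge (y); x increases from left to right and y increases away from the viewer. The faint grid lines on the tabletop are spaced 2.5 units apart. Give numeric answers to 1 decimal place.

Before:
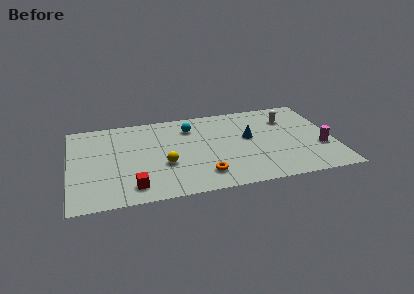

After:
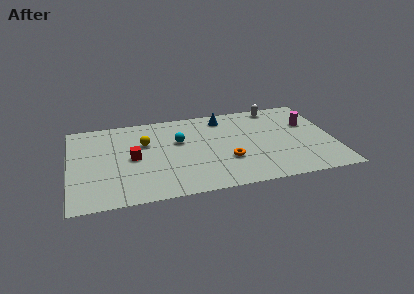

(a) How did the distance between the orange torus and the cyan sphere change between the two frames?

-1.2

The distance was about 4.7 in the first image and 3.5 in the second, so they moved 1.2 units closer together.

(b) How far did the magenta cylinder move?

2.5

The magenta cylinder moved from about (13.9, 2.9) to (13.4, 5.4), a distance of √(0.5² + 2.5²) ≈ 2.5.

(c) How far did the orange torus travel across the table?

1.8

From (7.3, 1.7) to (8.7, 2.8), the orange torus covered √(1.4² + 1.1²) ≈ 1.8 units.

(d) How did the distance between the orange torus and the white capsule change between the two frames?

-1.2

Before: roughly 6.7 units apart; after: 5.5. That's 1.2 units closer together.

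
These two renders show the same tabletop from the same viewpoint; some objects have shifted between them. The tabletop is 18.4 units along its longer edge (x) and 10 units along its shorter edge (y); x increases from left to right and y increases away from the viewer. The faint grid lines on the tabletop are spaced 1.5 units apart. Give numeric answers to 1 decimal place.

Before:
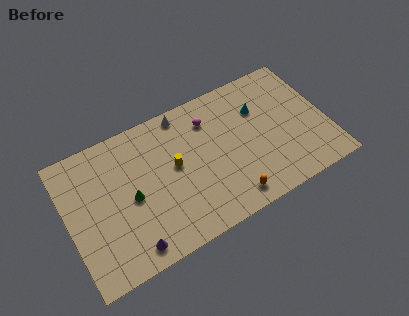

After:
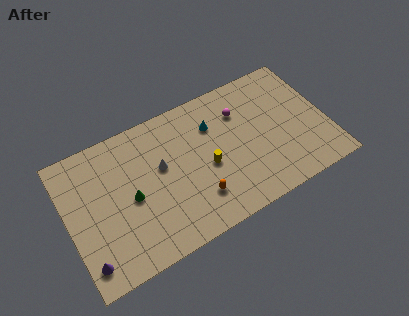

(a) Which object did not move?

the green cone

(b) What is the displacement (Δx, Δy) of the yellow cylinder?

(2.2, -1.1)

The yellow cylinder started near (7.6, 5.5) and ended near (9.8, 4.4).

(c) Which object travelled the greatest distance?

the white cone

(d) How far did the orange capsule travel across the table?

2.5

The orange capsule moved from about (11.0, 1.4) to (8.8, 2.5), a distance of √(2.2² + 1.1²) ≈ 2.5.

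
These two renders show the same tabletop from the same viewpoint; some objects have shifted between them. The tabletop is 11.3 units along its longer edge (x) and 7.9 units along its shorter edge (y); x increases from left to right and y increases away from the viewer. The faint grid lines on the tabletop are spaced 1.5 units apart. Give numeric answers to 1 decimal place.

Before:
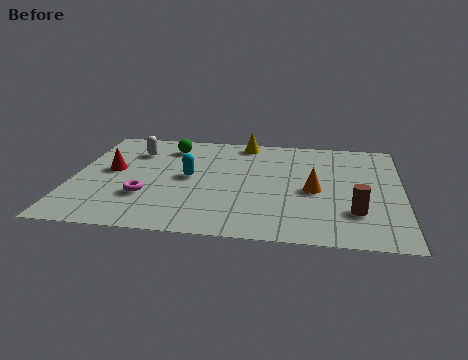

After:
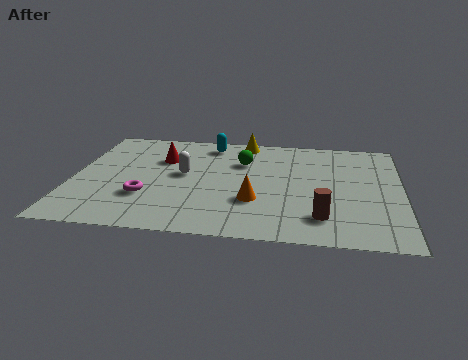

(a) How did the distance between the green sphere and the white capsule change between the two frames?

+1.0

They were about 1.3 units apart before and 2.3 after — 1.0 units further apart.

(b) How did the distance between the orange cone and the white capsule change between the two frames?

-3.7

Before: roughly 6.7 units apart; after: 3.0. That's 3.7 units closer together.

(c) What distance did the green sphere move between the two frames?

2.8

From (3.2, 6.4) to (5.8, 5.5), the green sphere covered √(2.6² + 0.9²) ≈ 2.8 units.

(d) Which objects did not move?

the yellow cone and the magenta torus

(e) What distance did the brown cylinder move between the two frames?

1.2

From (9.7, 2.2) to (8.6, 1.7), the brown cylinder covered √(1.1² + 0.5²) ≈ 1.2 units.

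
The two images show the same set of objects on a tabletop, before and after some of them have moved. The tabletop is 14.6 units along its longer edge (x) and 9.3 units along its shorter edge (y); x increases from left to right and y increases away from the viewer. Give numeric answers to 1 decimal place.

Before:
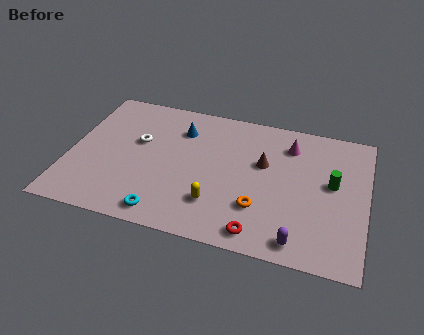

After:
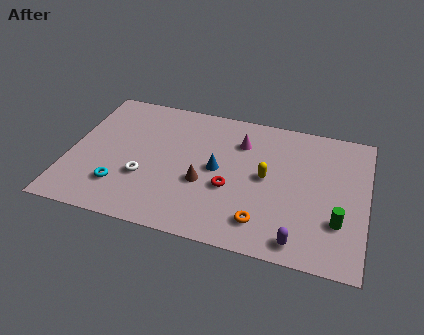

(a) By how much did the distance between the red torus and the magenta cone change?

-3.0

The distance was about 6.3 in the first image and 3.3 in the second, so they moved 3.0 units closer together.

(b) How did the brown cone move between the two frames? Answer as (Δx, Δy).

(-2.8, -2.1)

The brown cone started near (9.5, 5.7) and ended near (6.7, 3.6).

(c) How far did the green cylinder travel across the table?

2.4

The green cylinder moved from about (12.9, 5.2) to (13.3, 2.8), a distance of √(0.4² + 2.4²) ≈ 2.4.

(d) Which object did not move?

the purple capsule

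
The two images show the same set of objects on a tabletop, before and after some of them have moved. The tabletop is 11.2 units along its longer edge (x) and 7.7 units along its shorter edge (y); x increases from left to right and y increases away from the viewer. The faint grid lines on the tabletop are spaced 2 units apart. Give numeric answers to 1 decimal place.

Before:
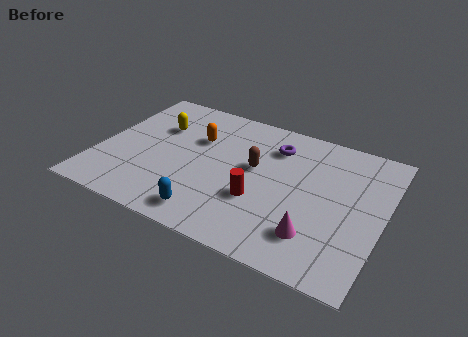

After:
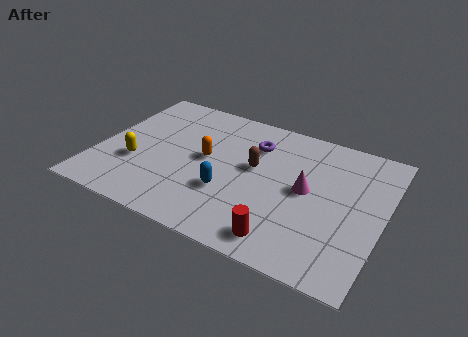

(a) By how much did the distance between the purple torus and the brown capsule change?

-0.3

Before: roughly 1.6 units apart; after: 1.3. That's 0.3 units closer together.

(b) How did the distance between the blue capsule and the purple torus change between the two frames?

-2.0

The distance was about 5.2 in the first image and 3.2 in the second, so they moved 2.0 units closer together.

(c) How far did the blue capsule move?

1.6

The blue capsule moved from about (4.8, 1.1) to (5.3, 2.6), a distance of √(0.5² + 1.5²) ≈ 1.6.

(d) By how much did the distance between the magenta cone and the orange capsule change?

-2.1

The distance was about 6.1 in the first image and 4.0 in the second, so they moved 2.1 units closer together.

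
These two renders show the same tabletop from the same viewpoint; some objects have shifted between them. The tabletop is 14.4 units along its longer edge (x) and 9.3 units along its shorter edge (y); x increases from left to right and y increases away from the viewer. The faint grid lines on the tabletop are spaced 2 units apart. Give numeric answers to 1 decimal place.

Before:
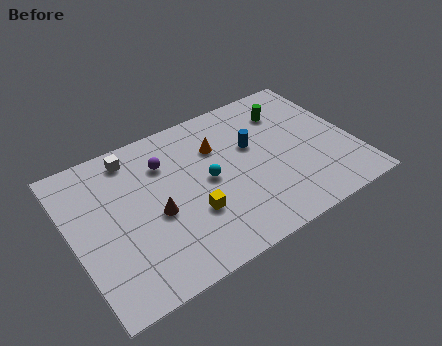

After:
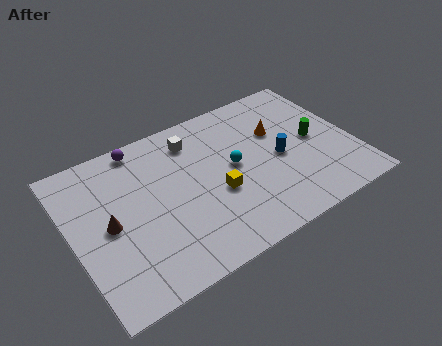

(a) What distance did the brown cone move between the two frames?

2.4

From (4.1, 4.0) to (1.8, 4.5), the brown cone covered √(2.3² + 0.5²) ≈ 2.4 units.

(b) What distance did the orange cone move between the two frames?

3.1

The orange cone was near (7.7, 6.5) before and (10.8, 6.0) after, so it travelled √(3.1² + 0.5²) ≈ 3.1 units.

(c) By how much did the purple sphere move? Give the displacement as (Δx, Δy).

(-1.0, 1.6)

From the two frames, the purple sphere sits at roughly (5.0, 6.8) before and (4.0, 8.4) after.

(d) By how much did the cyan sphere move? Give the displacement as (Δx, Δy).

(1.4, 0.2)

From the two frames, the cyan sphere sits at roughly (6.9, 4.7) before and (8.3, 4.9) after.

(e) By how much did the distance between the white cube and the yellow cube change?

-1.6

The distance was about 5.4 in the first image and 3.8 in the second, so they moved 1.6 units closer together.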